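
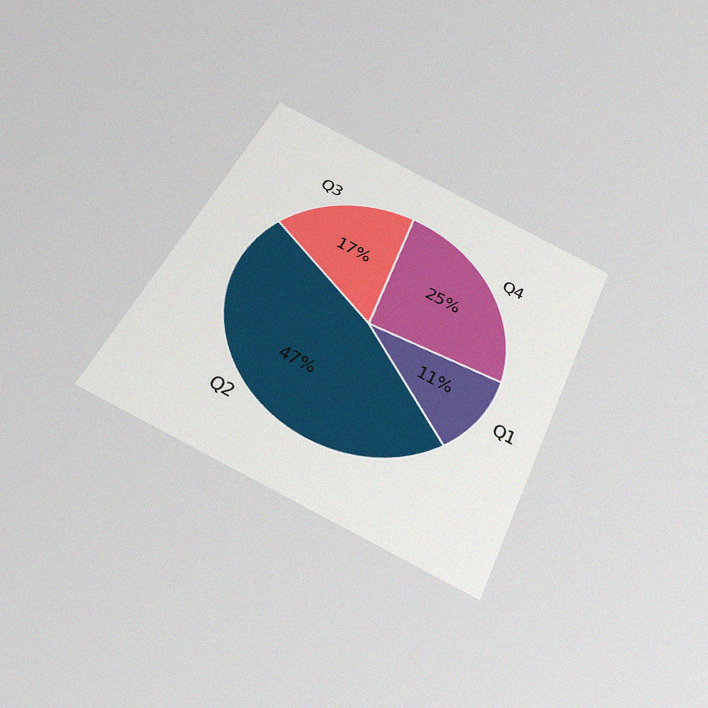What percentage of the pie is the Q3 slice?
17%

The chart is tilted about 24° clockwise and viewed slightly from below, with some photo noise. The Q3 slice takes up 17% of the pie.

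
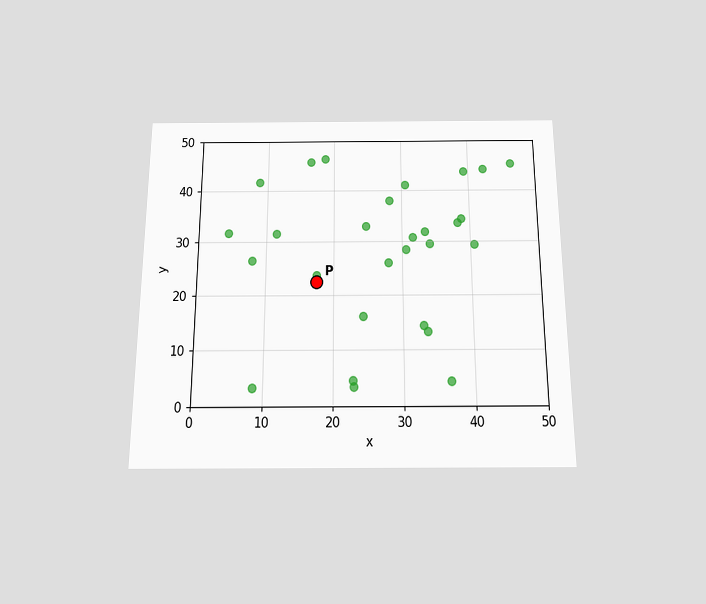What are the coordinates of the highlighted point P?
The chart is viewed slightly from below. Following the gridlines from P to each axis, P sits at (17.5, 22.5).

(17.5, 22.5)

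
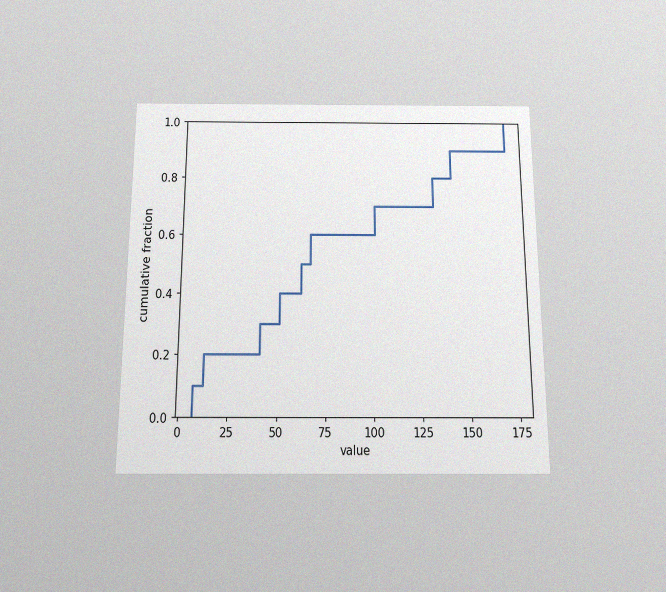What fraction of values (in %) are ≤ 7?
The chart is viewed slightly from below, with some photo noise. At x=7 the ECDF step is at 10%.

10%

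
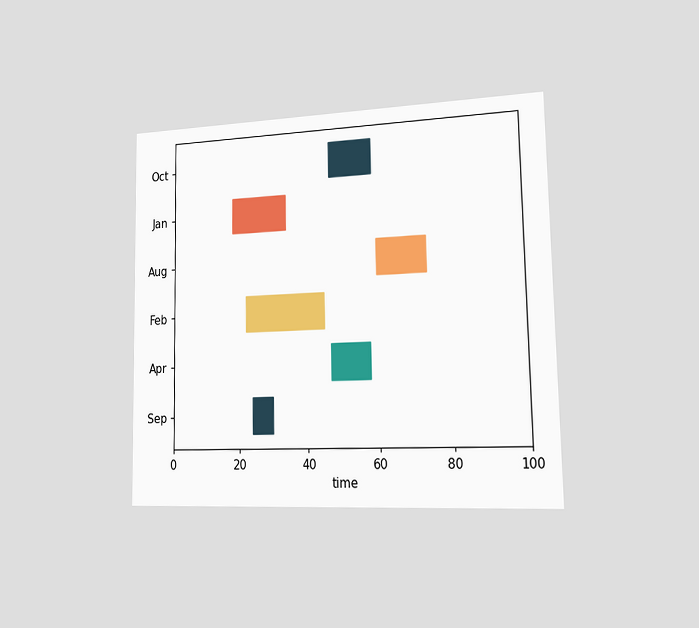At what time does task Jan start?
18

The chart is viewed slightly from the right. The Jan bar begins at t=18.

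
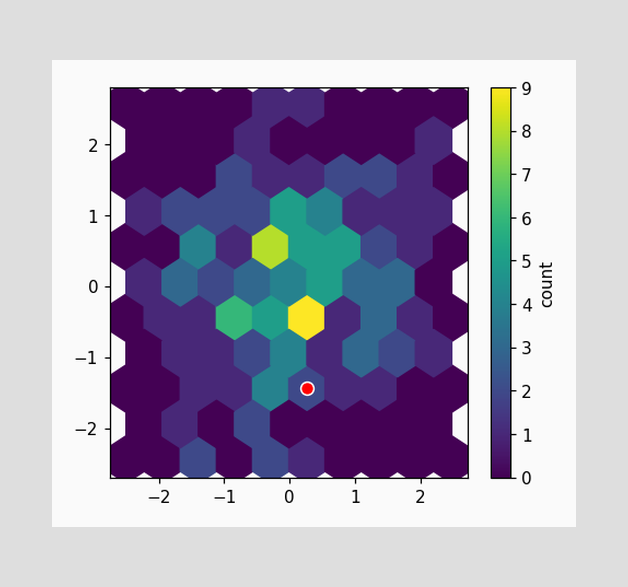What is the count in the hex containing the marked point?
The marked hex reads 2 on the colorbar.

2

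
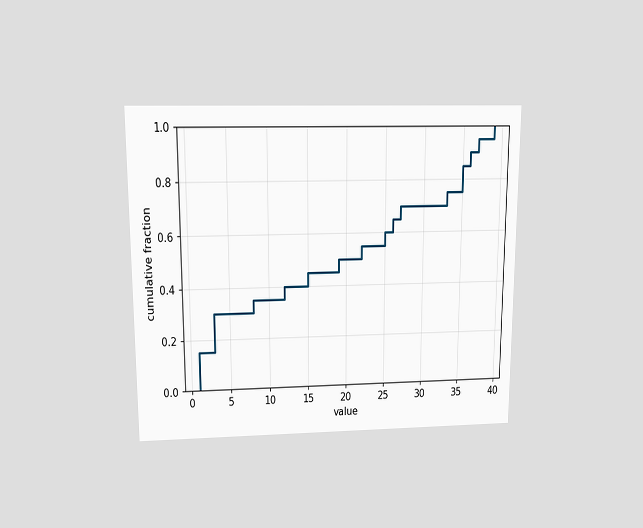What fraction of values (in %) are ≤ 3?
The chart is viewed slightly from above. At x=3 the ECDF step is at 30%.

30%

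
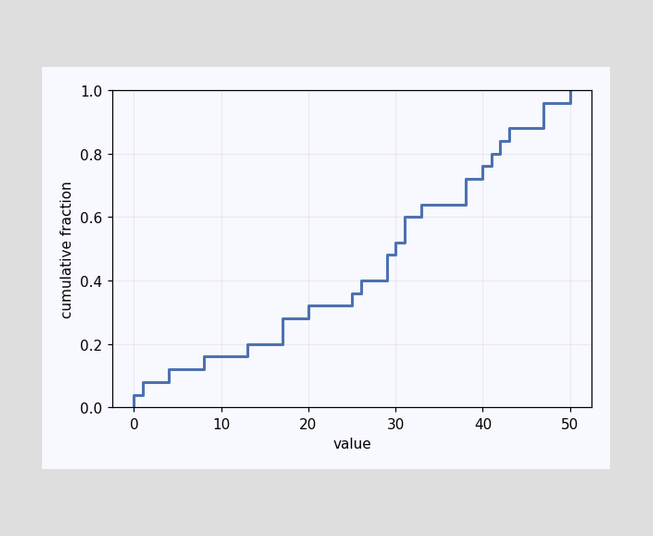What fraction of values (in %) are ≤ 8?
At x=8 the ECDF step is at 16%.

16%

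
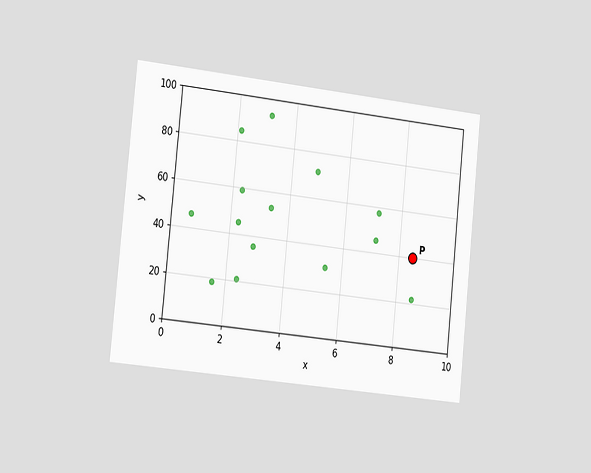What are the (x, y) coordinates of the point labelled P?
The chart is tilted about 6° clockwise and viewed slightly from the left. Following the gridlines from P to each axis, P sits at (8.5, 40).

(8.5, 40)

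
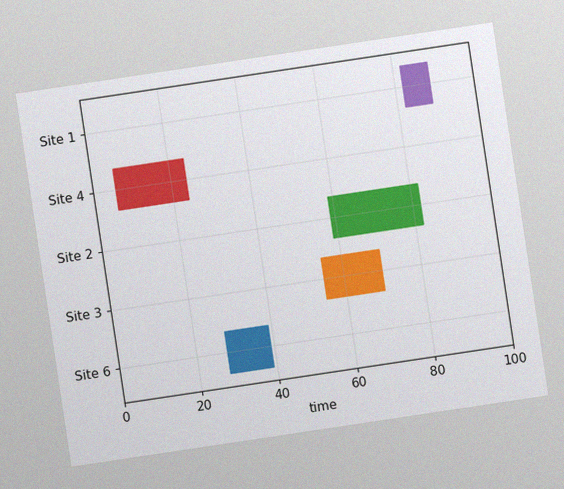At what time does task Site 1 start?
The chart is tilted about 9° counter-clockwise, with some photo noise. The Site 1 bar begins at t=82.

82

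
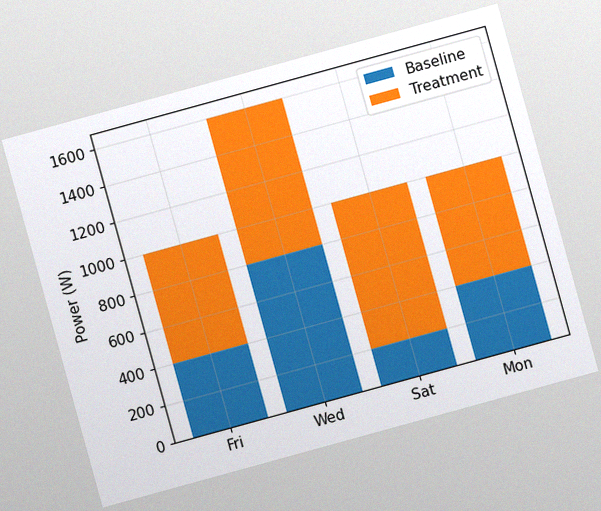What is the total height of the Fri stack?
1000W

The chart is tilted about 15° counter-clockwise, with some photo noise. The Fri stack's top reaches 1000W on the y-axis.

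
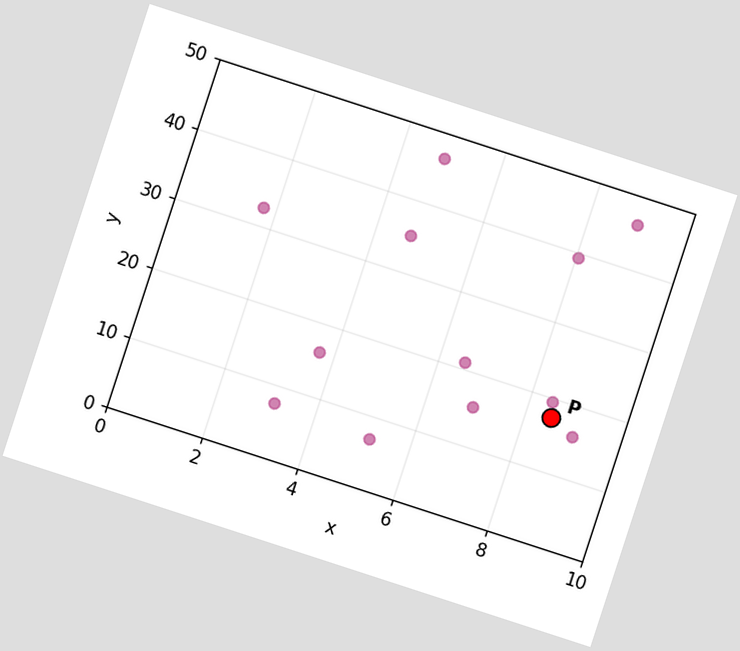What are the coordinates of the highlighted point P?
The chart is tilted about 18° clockwise. Following the gridlines from P to each axis, P sits at (8.5, 17.5).

(8.5, 17.5)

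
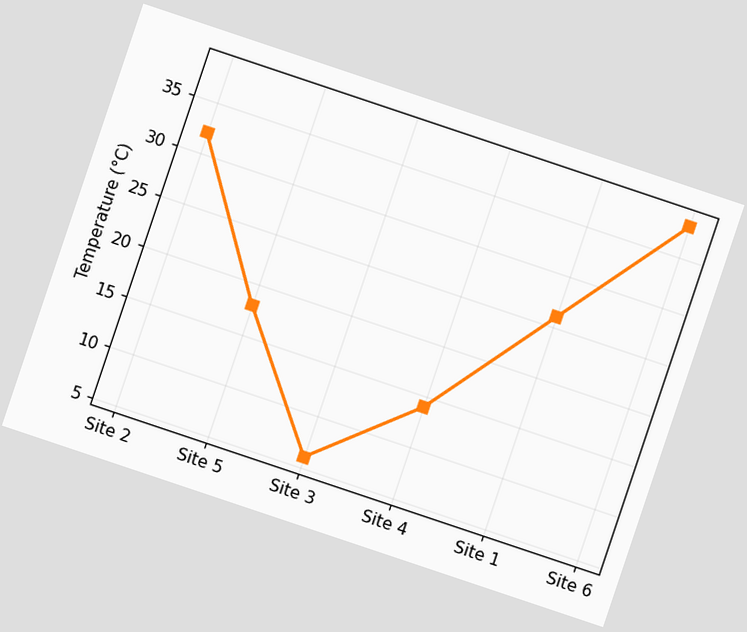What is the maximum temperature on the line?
The chart is tilted about 19° clockwise. The highest point is at Site 6, and reading across to the y-axis gives 38°C.

38°C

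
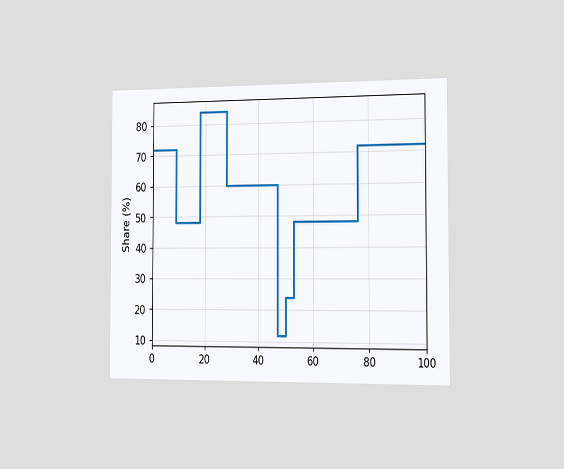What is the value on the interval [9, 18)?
48%

The chart is viewed slightly from the right. On [9, 18) the step sits at 48%.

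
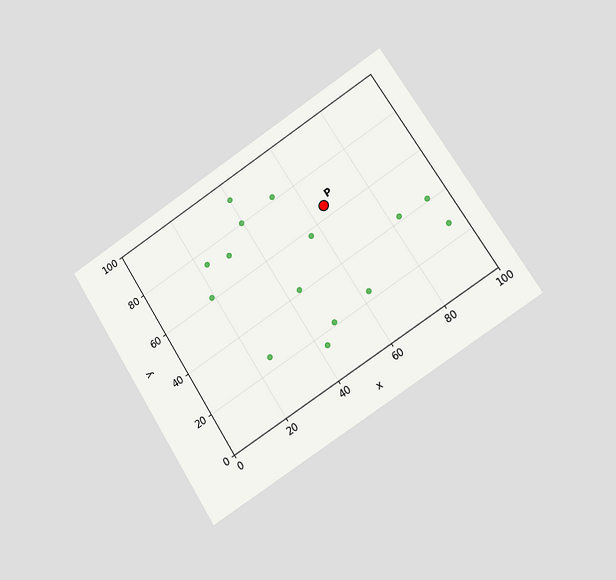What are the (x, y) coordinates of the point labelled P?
(65, 65)

The chart is tilted about 33° counter-clockwise and viewed slightly from the right. Following the gridlines from P to each axis, P sits at (65, 65).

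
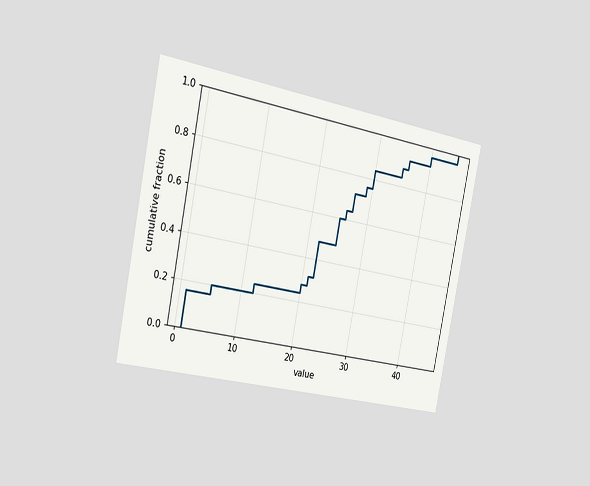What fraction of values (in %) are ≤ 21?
The chart is tilted about 11° clockwise and viewed slightly from the left. At x=21 the ECDF step is at 32%.

32%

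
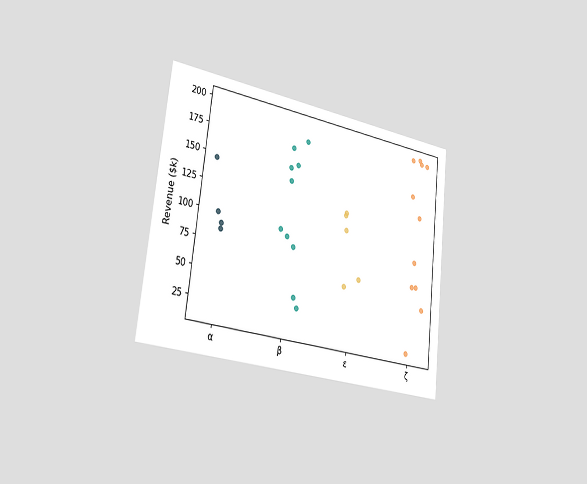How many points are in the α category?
4

The chart is tilted about 6° clockwise and viewed slightly from the left. Counting the markers in the α column gives 4.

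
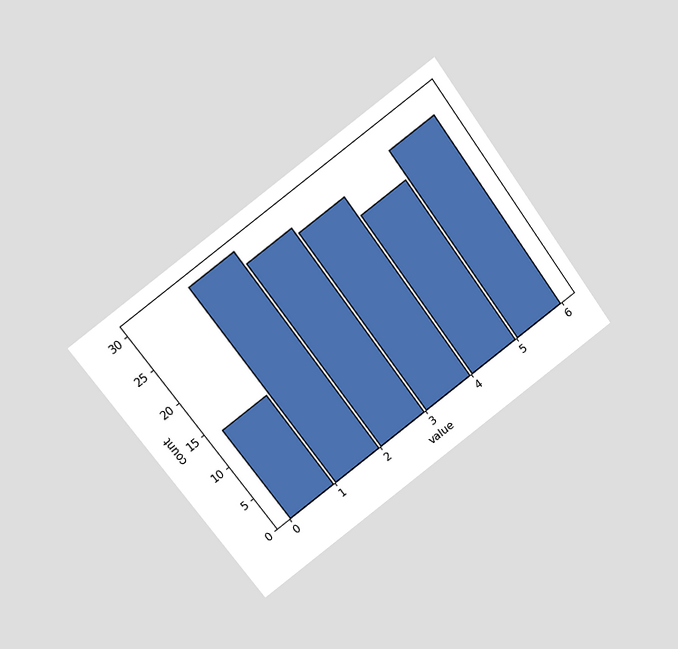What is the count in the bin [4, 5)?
The chart is tilted about 36° counter-clockwise and viewed at a slight angle. The [4, 5) bin has height 24.

24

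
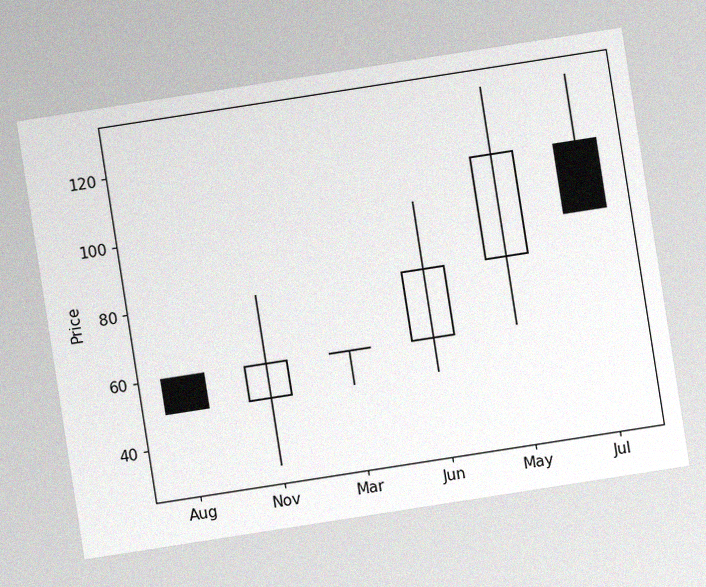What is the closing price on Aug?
50

The chart is tilted about 9° counter-clockwise, with some photo noise. The Aug candle closes at 50.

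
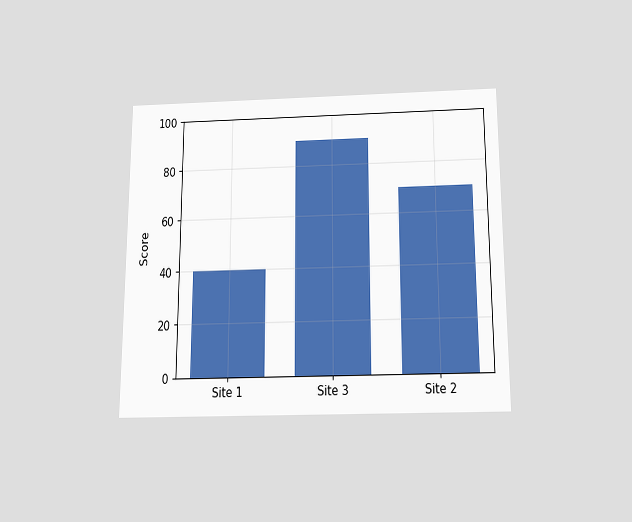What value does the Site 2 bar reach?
The chart is viewed slightly from below. Reading along the chart's y-axis, the Site 2 bar reaches 70.

70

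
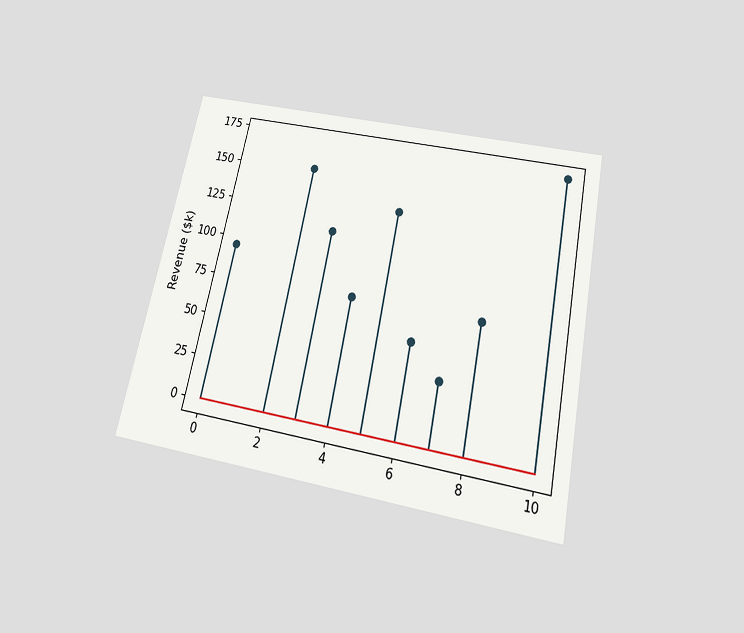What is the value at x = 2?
The chart is tilted about 12° clockwise and viewed slightly from below. The stem at x=2 reaches $152k.

$152k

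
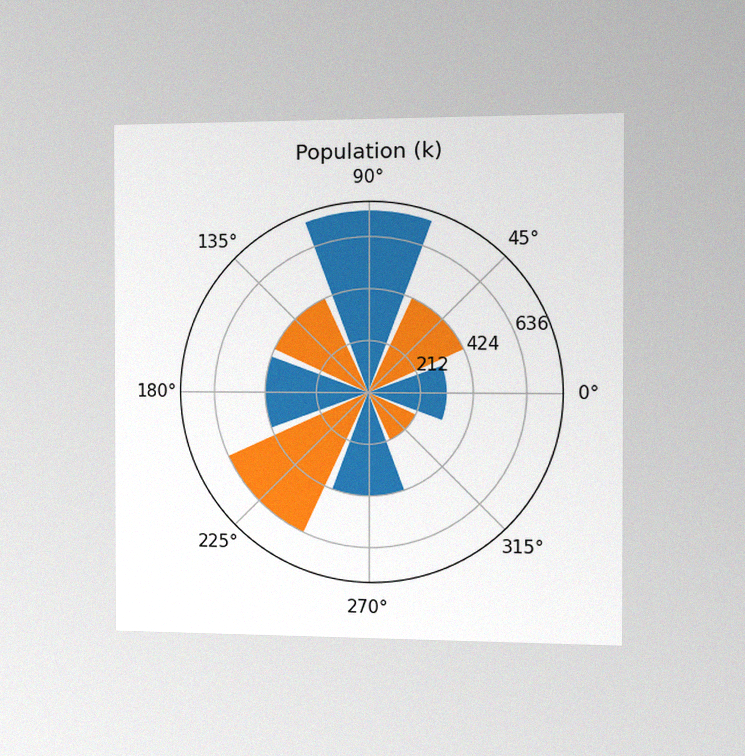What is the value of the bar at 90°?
742k

The chart is viewed slightly from the right, with some photo noise. The bar at 90° reaches 742k on the radial axis.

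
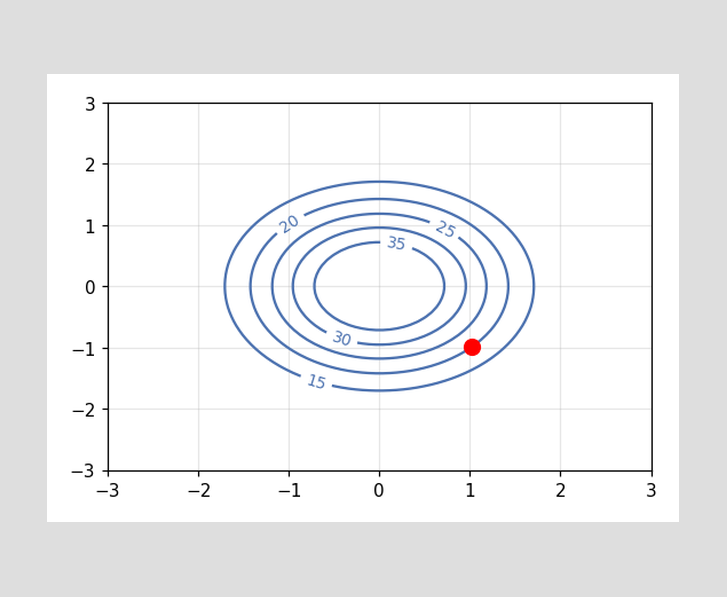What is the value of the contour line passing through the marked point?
The marked point sits on the contour labelled 20.

20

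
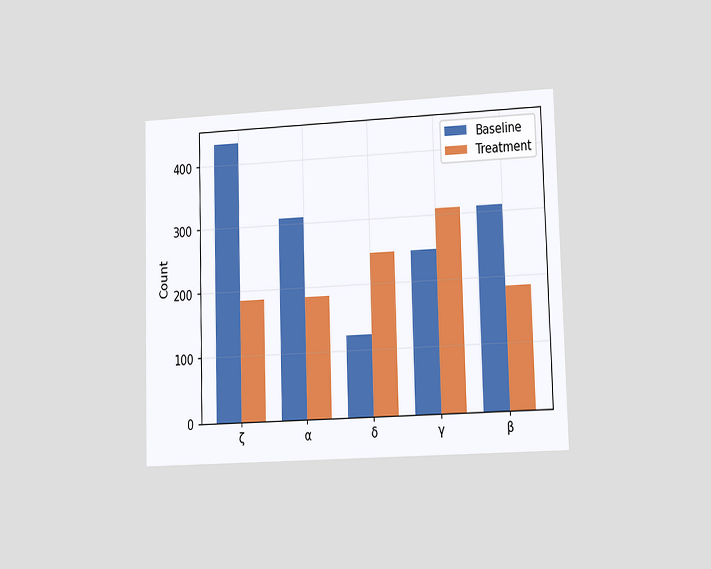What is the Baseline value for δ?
124

The chart is viewed at a slight angle. The Baseline bar at δ reaches 124 on the y-axis.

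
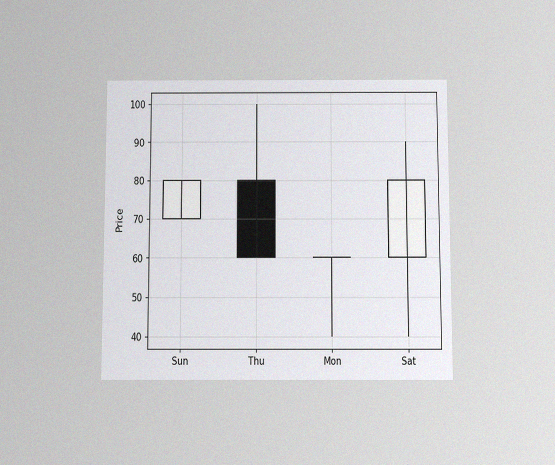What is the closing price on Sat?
80

The chart is viewed slightly from below, with some photo noise. The Sat candle closes at 80.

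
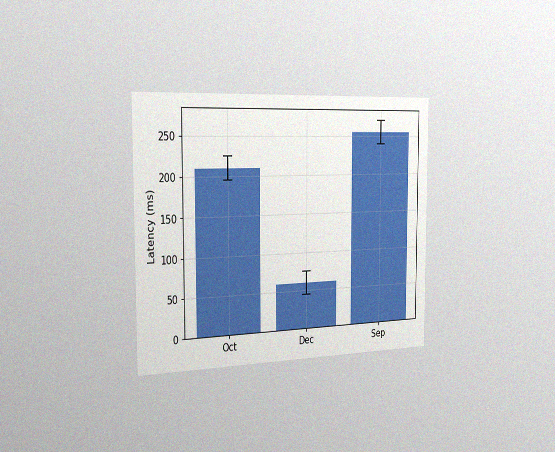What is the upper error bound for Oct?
The chart is viewed slightly from the left, with some photo noise. The Oct bar's upper whisker reaches 225ms.

225ms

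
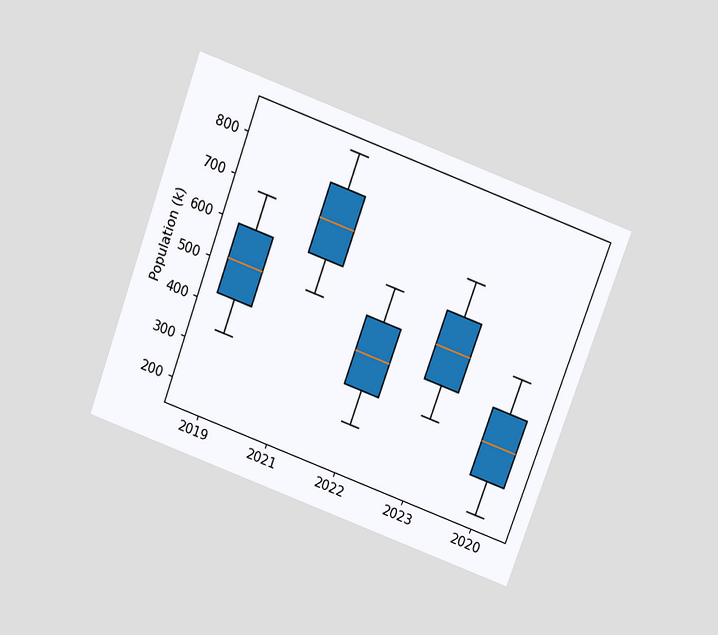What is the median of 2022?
The chart is tilted about 20° clockwise and viewed slightly from above. The median line in the 2022 box sits at 425k.

425k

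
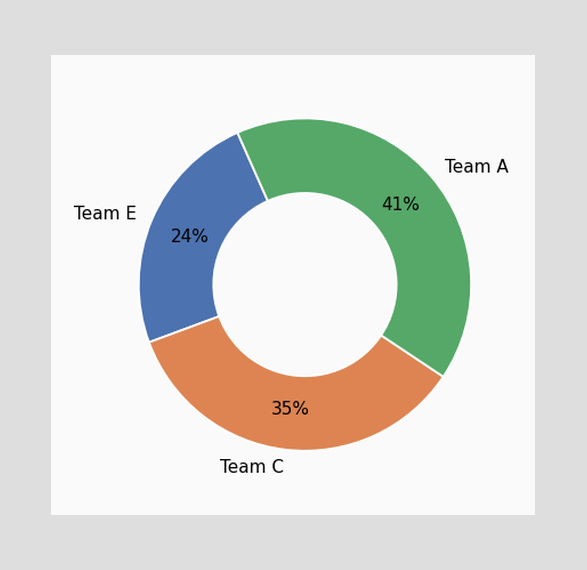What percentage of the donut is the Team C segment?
35%

The Team C segment takes up 35% of the ring.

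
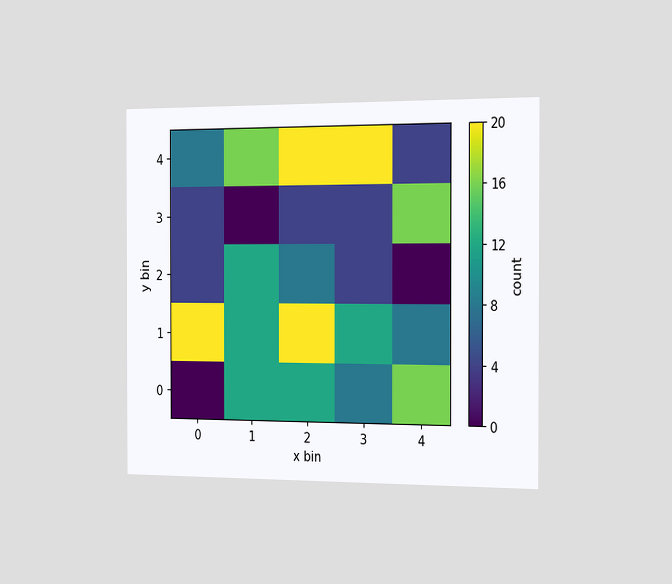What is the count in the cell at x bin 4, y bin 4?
4

The chart is viewed slightly from the right. Matching the cell (4, 4) against the colorbar gives 4.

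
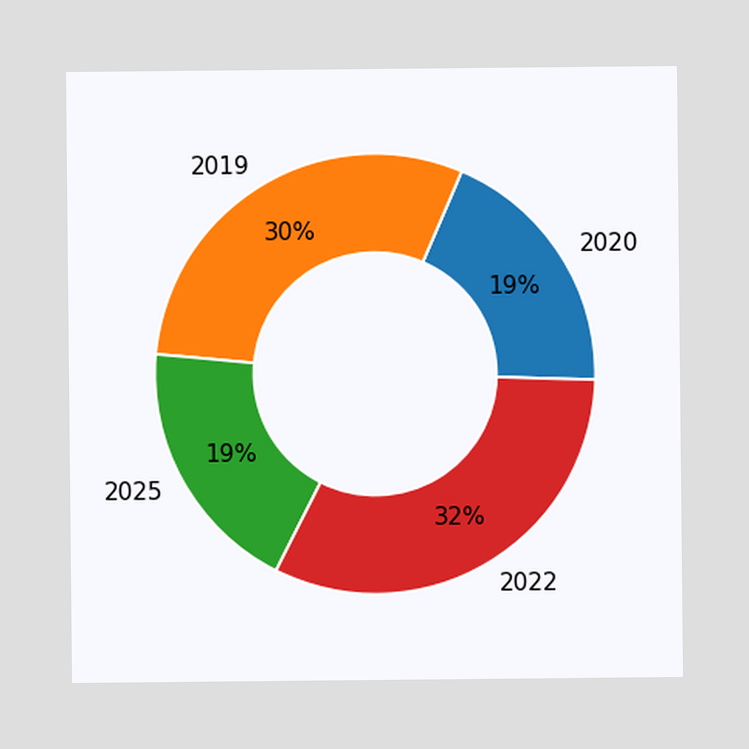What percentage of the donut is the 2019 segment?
The 2019 segment takes up 30% of the ring.

30%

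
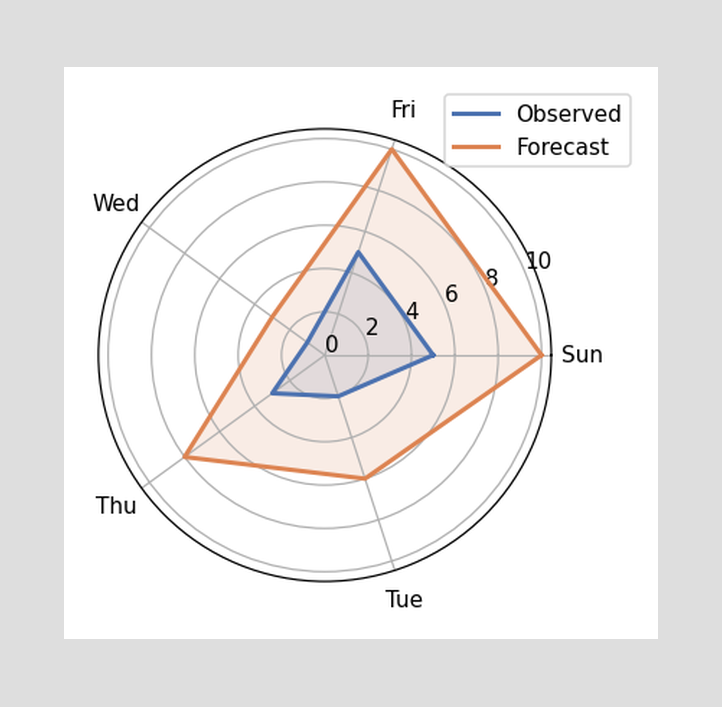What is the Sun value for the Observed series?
5

On the Sun axis, Observed reaches 5.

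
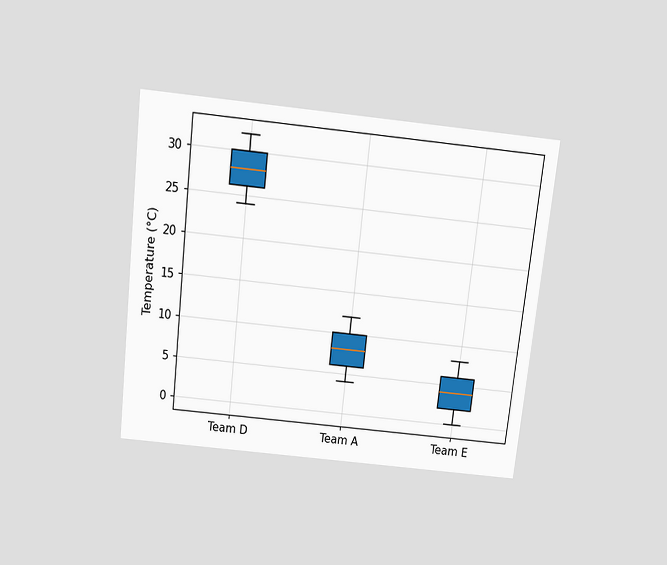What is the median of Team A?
The chart is tilted about 6° clockwise and viewed slightly from above. The median line in the Team A box sits at 8°C.

8°C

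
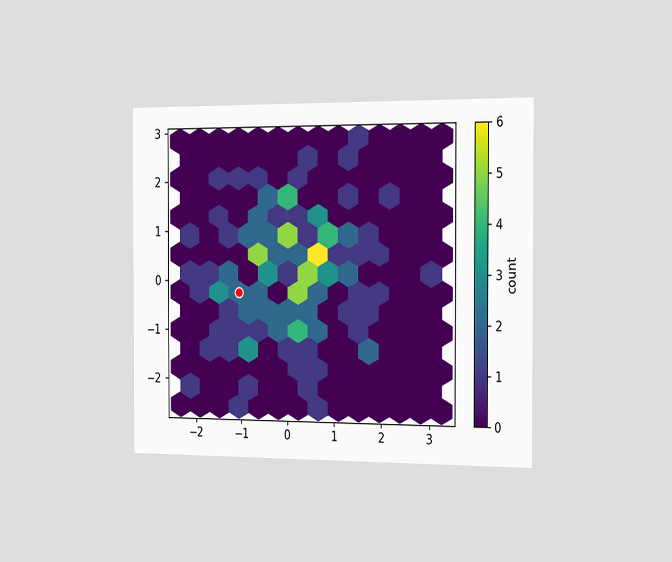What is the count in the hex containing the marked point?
2

The chart is viewed slightly from the right. The marked hex reads 2 on the colorbar.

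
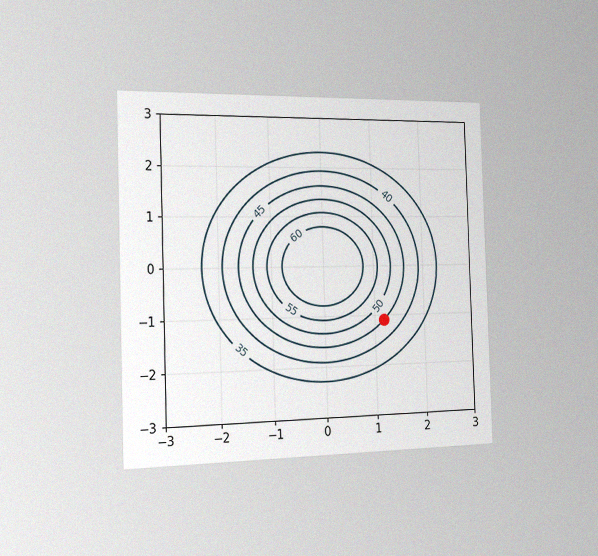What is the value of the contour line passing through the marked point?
45

The chart is viewed slightly from the left, with some photo noise. The marked point sits on the contour labelled 45.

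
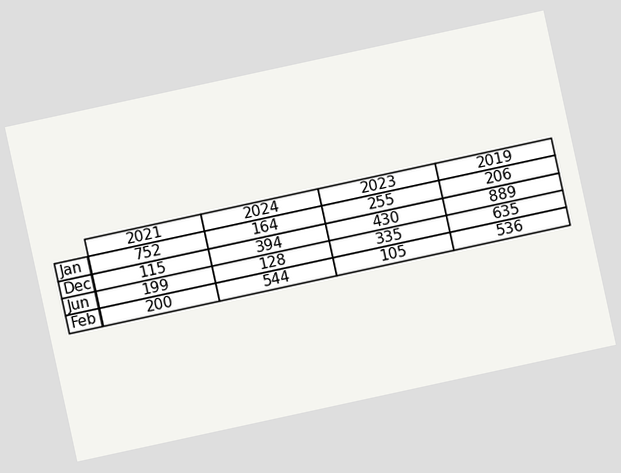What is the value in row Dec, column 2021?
115

The chart is tilted about 12° counter-clockwise. The (Dec, 2021) cell reads 115.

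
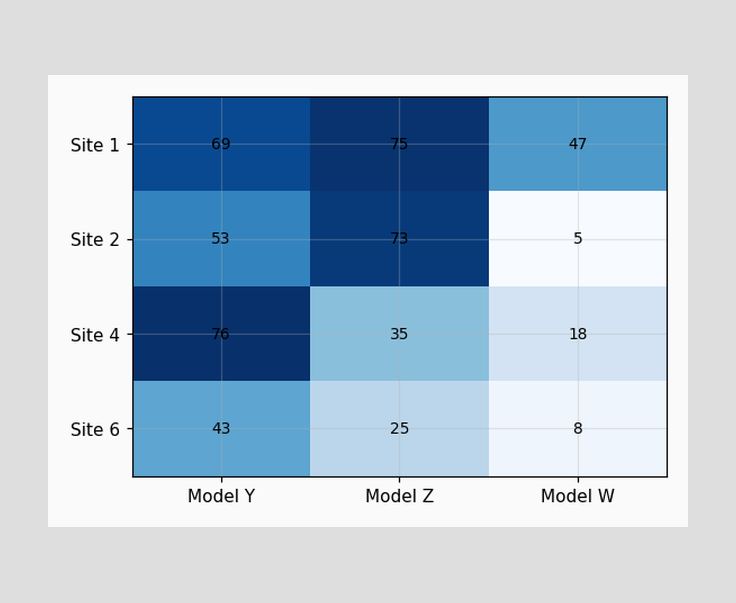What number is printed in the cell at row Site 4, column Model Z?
35

The (Site 4, Model Z) cell reads 35.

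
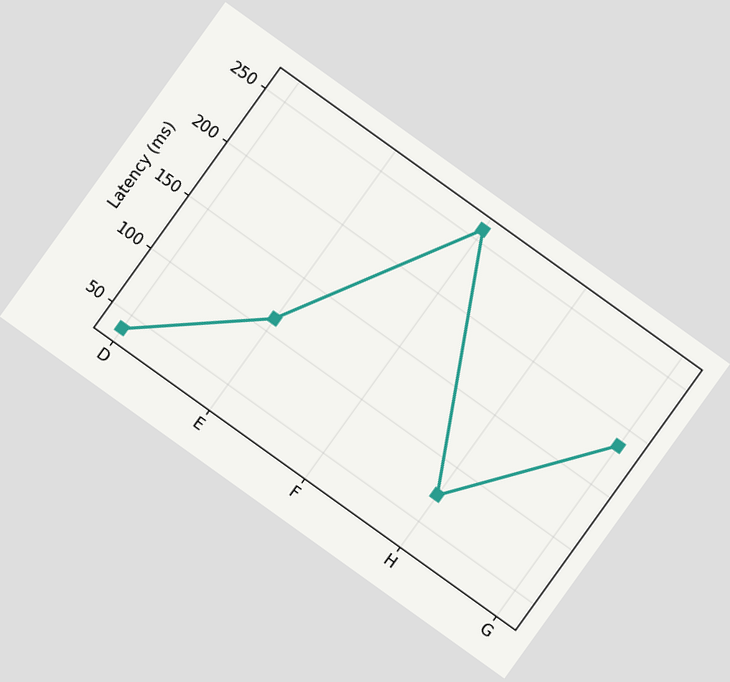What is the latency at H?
The chart is tilted about 36° clockwise. At H, the line is at 74ms.

74ms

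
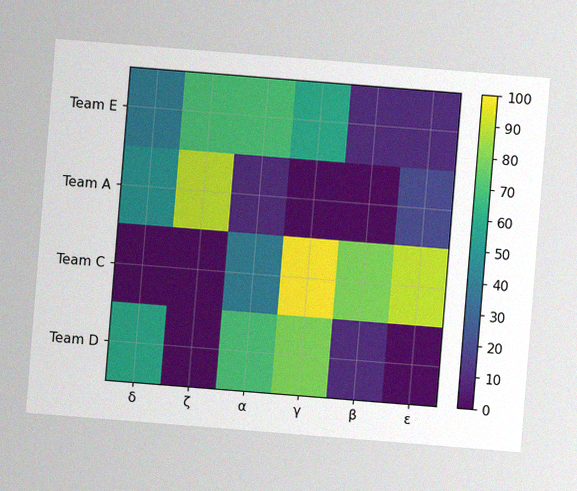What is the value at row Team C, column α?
The chart is tilted about 5° clockwise, with some photo noise. Matching cell (Team C, α) against the colorbar gives 40.

40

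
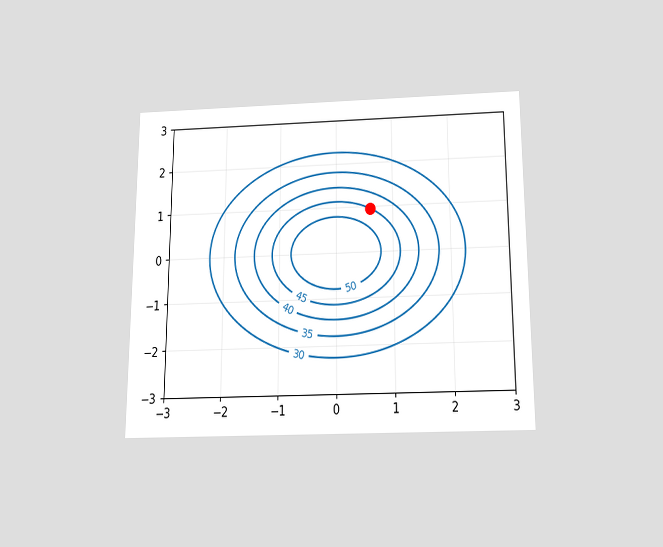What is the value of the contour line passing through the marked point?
The chart is viewed slightly from below. The marked point sits on the contour labelled 45.

45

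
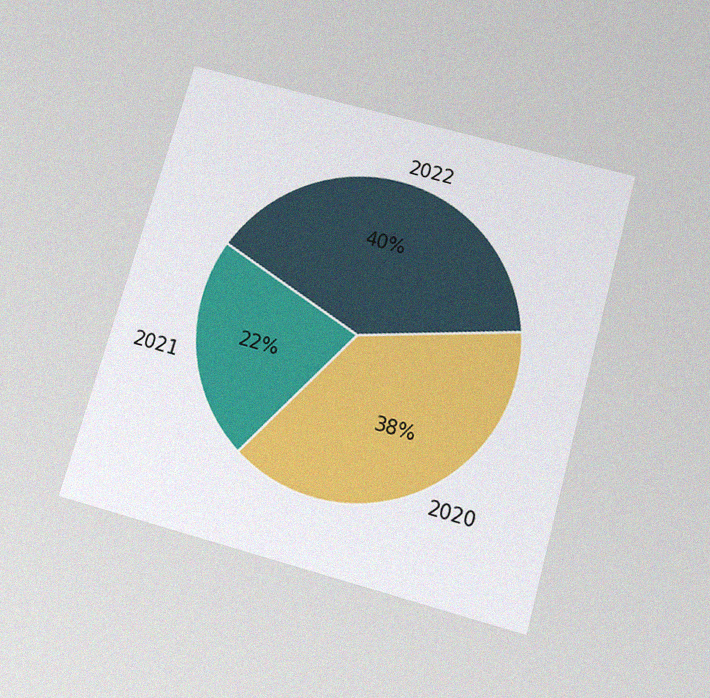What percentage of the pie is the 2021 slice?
22%

The chart is tilted about 16° clockwise and viewed slightly from below, with some photo noise. The 2021 slice takes up 22% of the pie.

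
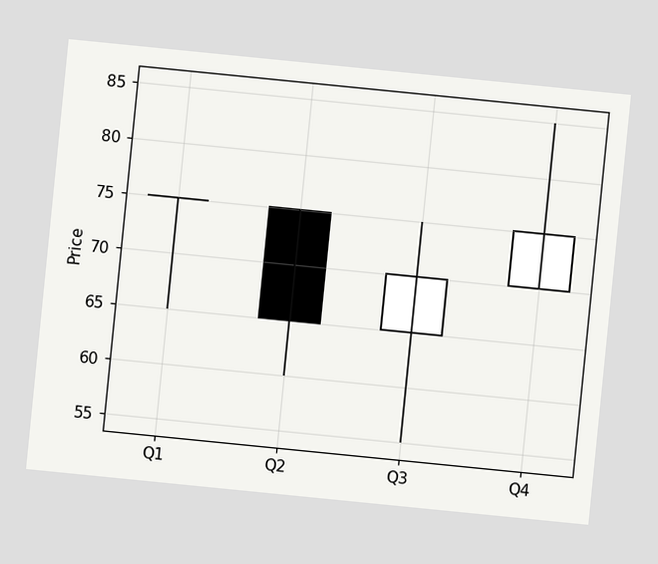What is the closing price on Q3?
70

The chart is tilted about 6° clockwise. The Q3 candle closes at 70.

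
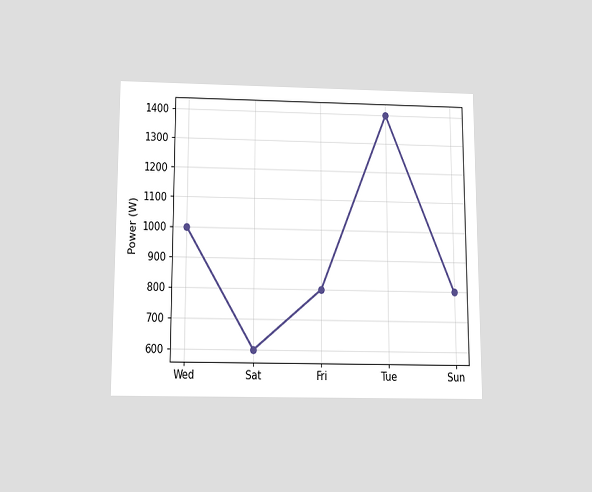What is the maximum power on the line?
The chart is viewed slightly from below. The highest point is at Tue, and reading across to the y-axis gives 1400W.

1400W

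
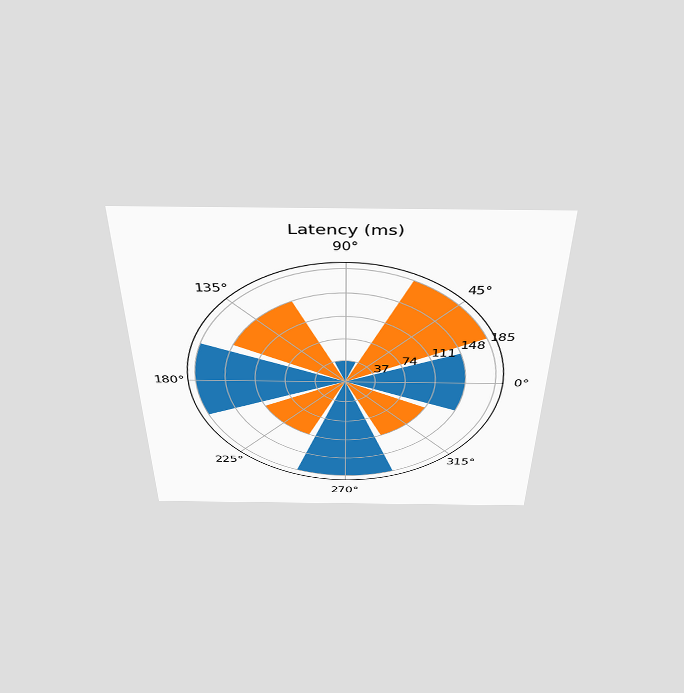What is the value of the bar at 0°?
148ms

The chart is viewed slightly from above. The bar at 0° reaches 148ms on the radial axis.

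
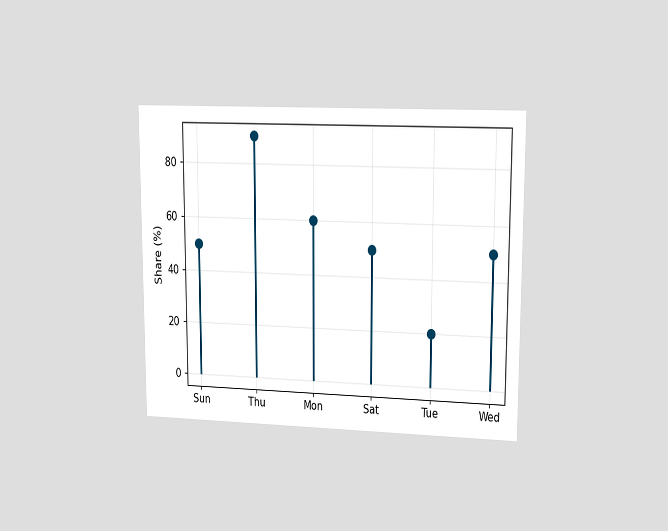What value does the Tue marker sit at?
The chart is viewed at a slight angle. The Tue marker sits at 20%.

20%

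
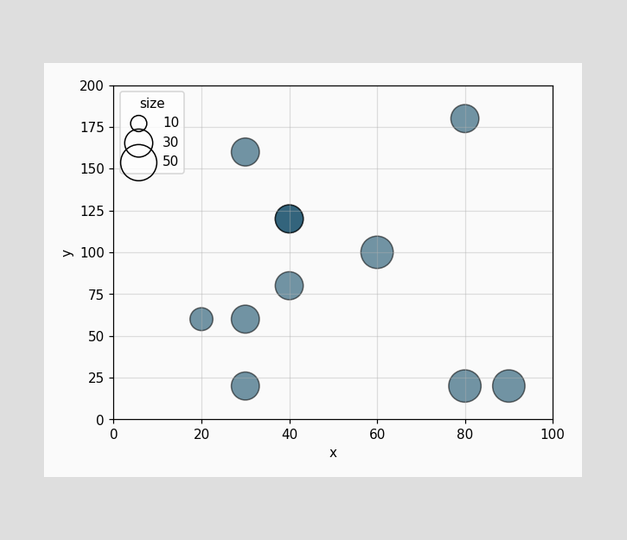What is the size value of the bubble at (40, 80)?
30

Matching the bubble at (40, 80) against the size legend gives 30.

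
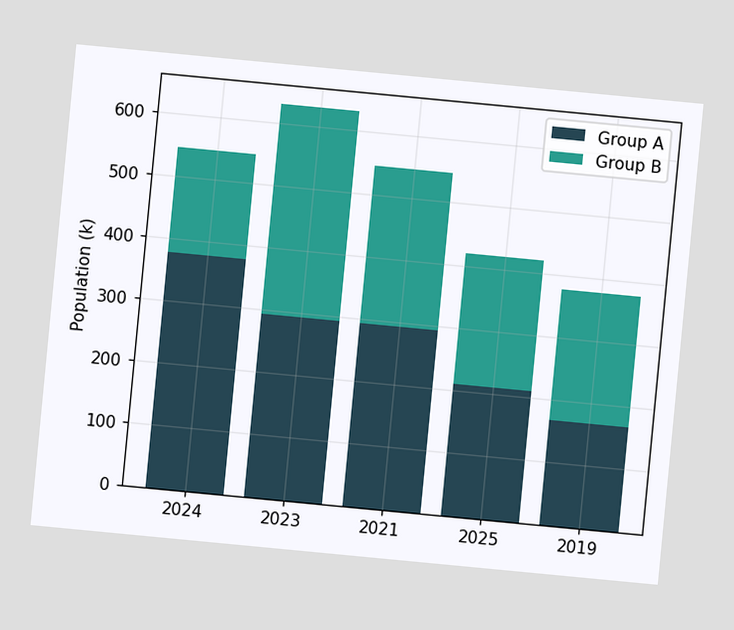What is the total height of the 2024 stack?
546k

The chart is tilted about 5° clockwise. The 2024 stack's top reaches 546k on the y-axis.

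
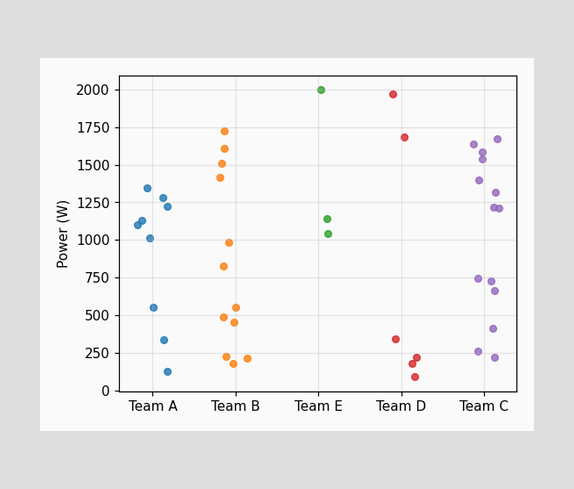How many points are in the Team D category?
Counting the markers in the Team D column gives 6.

6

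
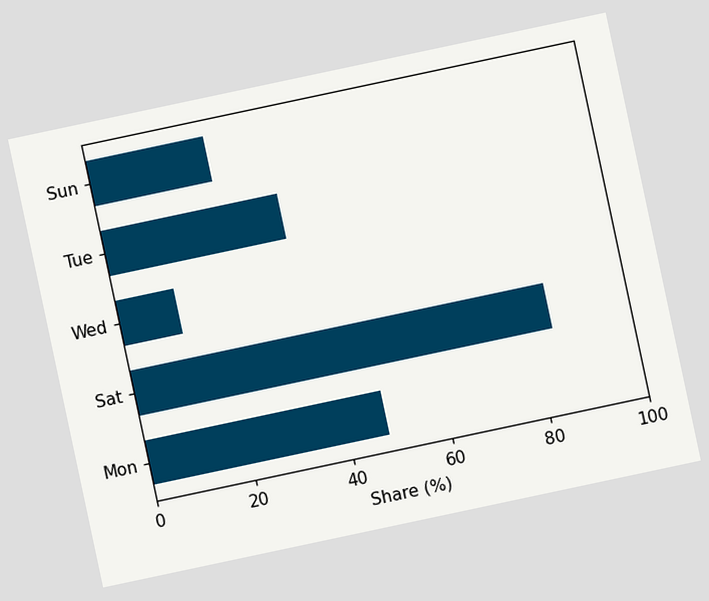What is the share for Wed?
12%

The chart is tilted about 12° counter-clockwise. Reading along the chart's x-axis, the Wed bar reaches 12%.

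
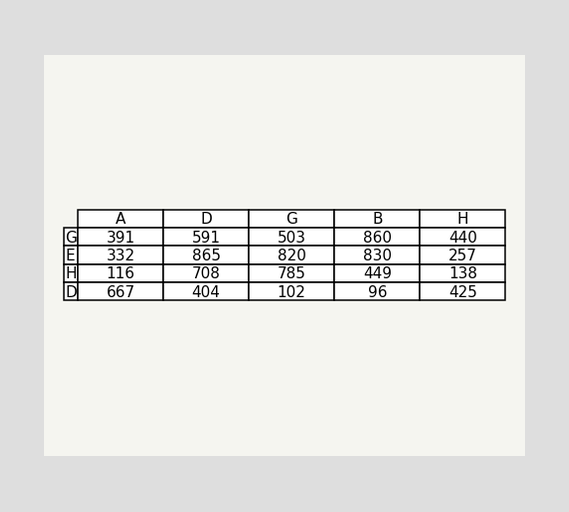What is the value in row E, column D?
The (E, D) cell reads 865.

865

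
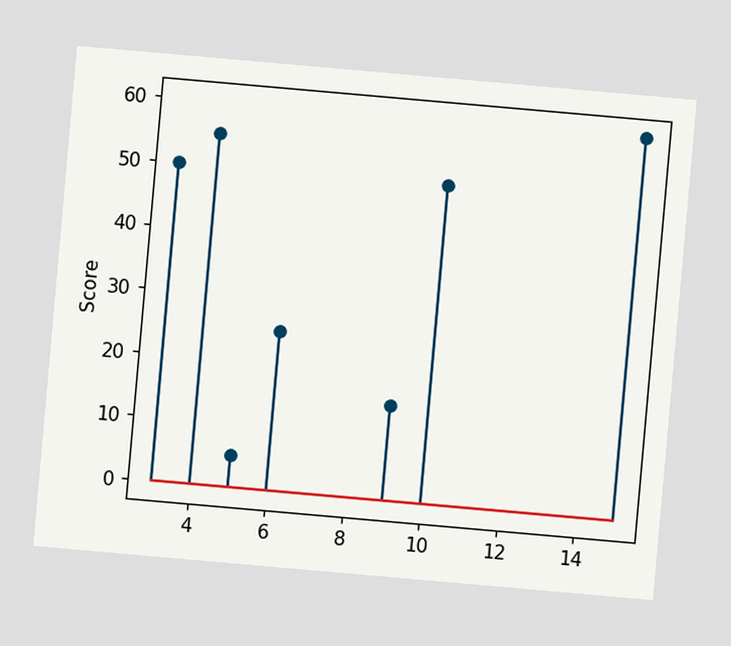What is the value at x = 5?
The chart is tilted about 5° clockwise. The stem at x=5 reaches 5.

5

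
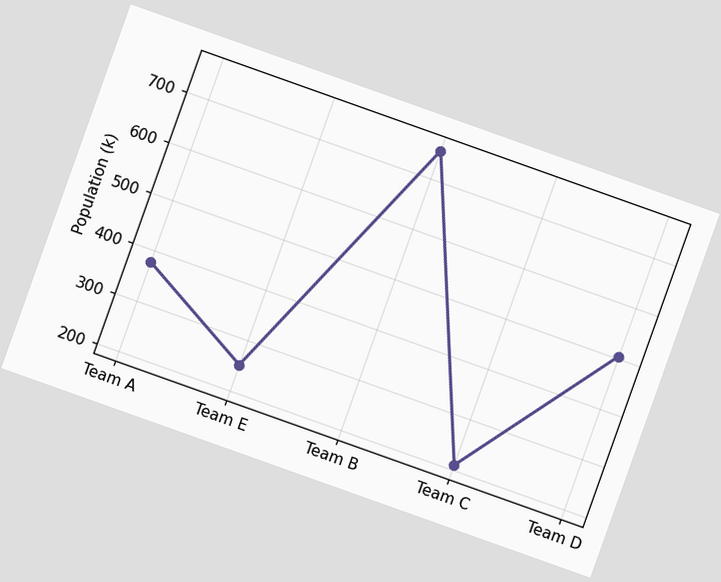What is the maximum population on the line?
756k

The chart is tilted about 20° clockwise. The highest point is at Team B, and reading across to the y-axis gives 756k.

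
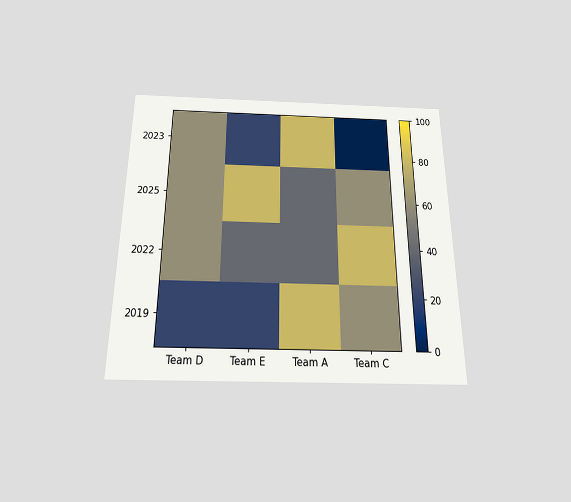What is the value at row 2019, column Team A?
The chart is viewed slightly from below. Matching cell (2019, Team A) against the colorbar gives 80.

80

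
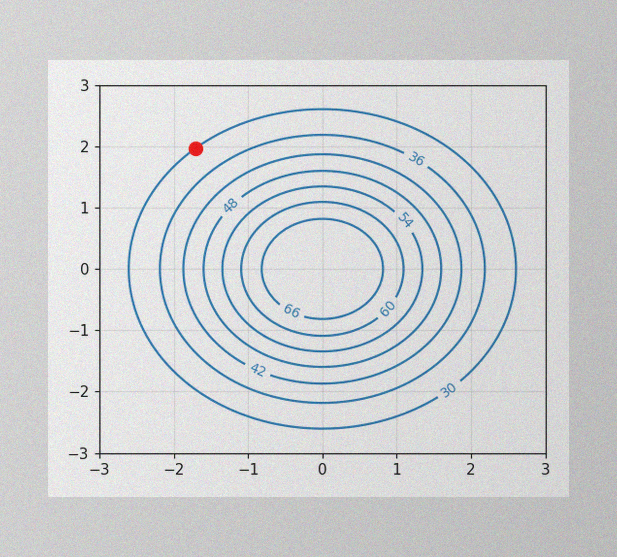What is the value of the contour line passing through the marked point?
30

The image has some photo noise and uneven lighting. The marked point sits on the contour labelled 30.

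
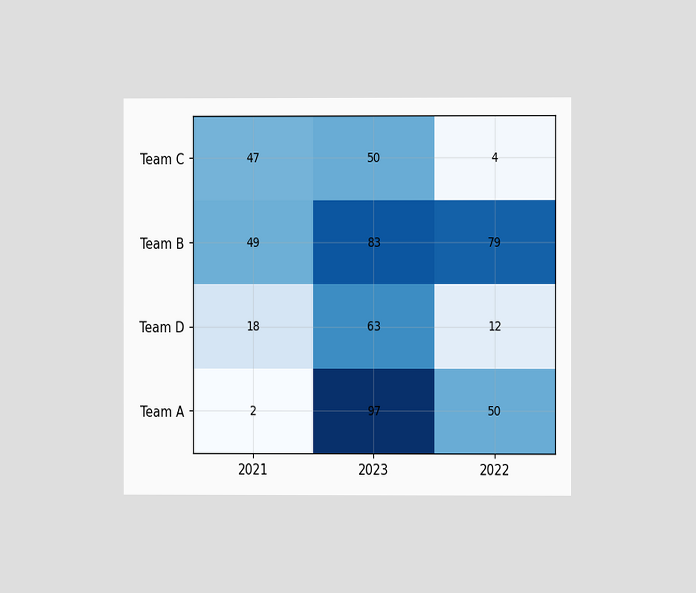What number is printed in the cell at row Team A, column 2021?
2

The chart is viewed at a slight angle. The (Team A, 2021) cell reads 2.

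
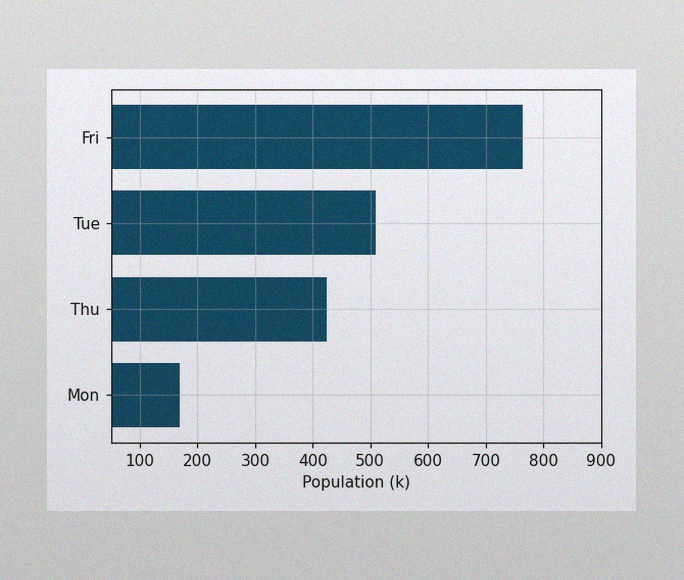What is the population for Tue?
510k

The image has some photo noise and uneven lighting. Reading along the chart's x-axis, the Tue bar reaches 510k.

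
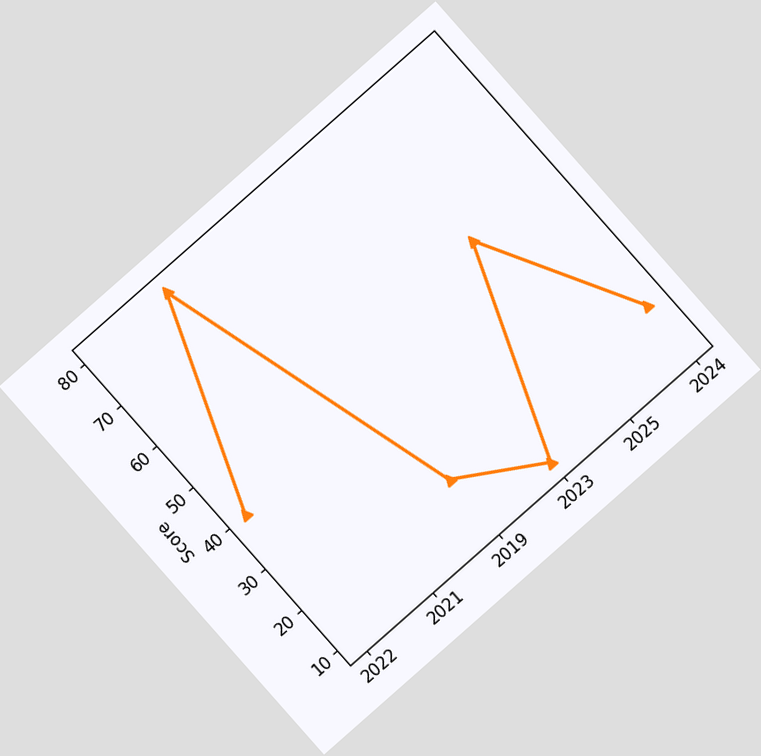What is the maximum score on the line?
The chart is tilted about 41° counter-clockwise. The highest point is at 2021, and reading across to the y-axis gives 80.

80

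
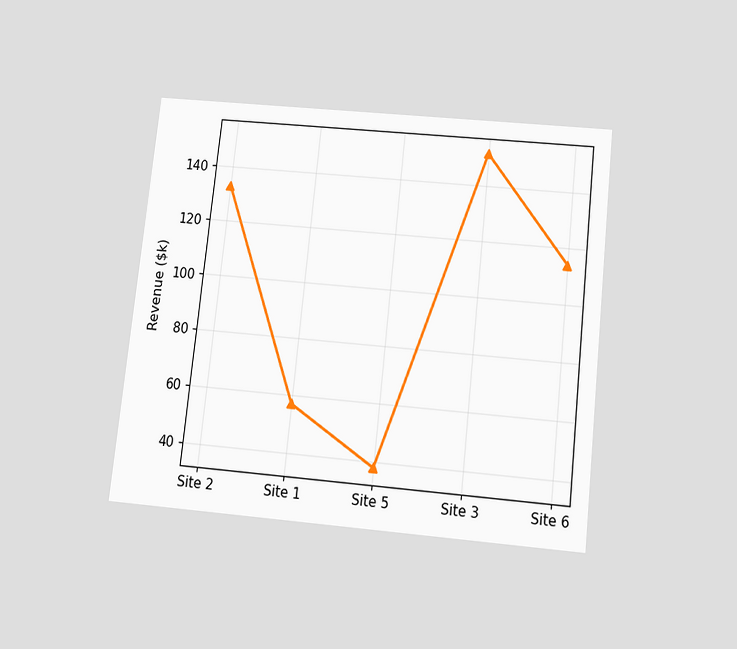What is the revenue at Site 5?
$38k

The chart is tilted about 6° clockwise and viewed slightly from below. At Site 5, the line is at $38k.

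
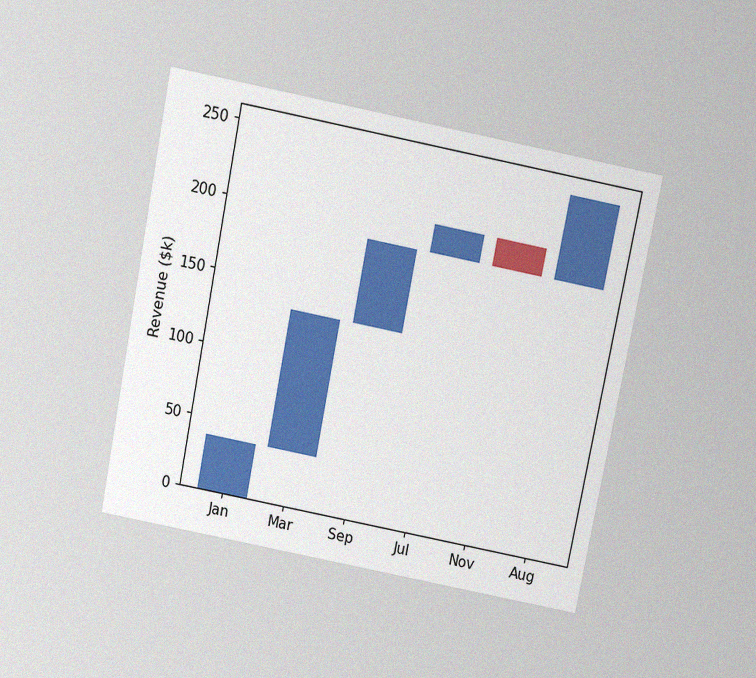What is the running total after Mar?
$133k

The chart is tilted about 11° clockwise and viewed slightly from above, with some photo noise. After Mar the running total reaches $133k.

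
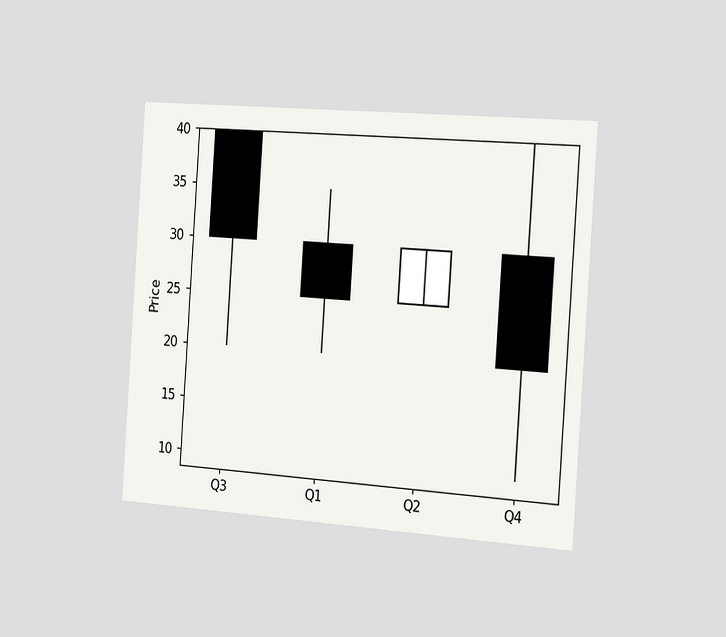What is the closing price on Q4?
20

The chart is tilted about 4° clockwise and viewed slightly from the right. The Q4 candle closes at 20.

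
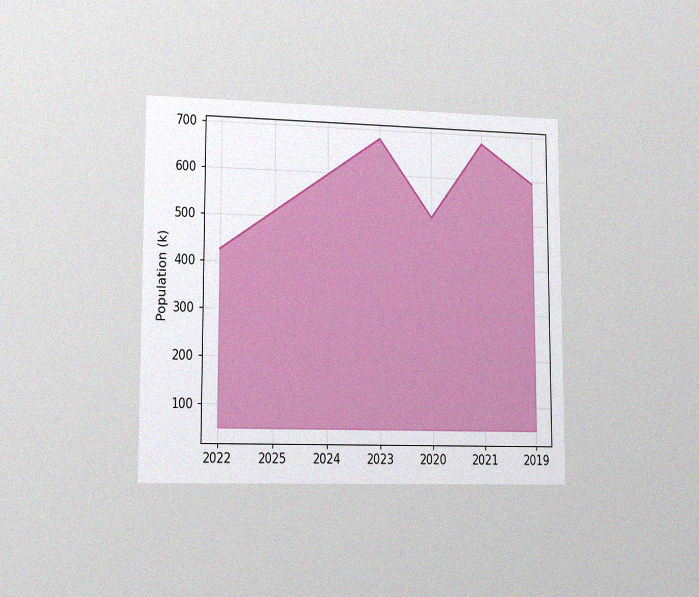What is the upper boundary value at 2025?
The chart is viewed slightly from the left, with some photo noise. At 2025 the upper boundary is at 510k.

510k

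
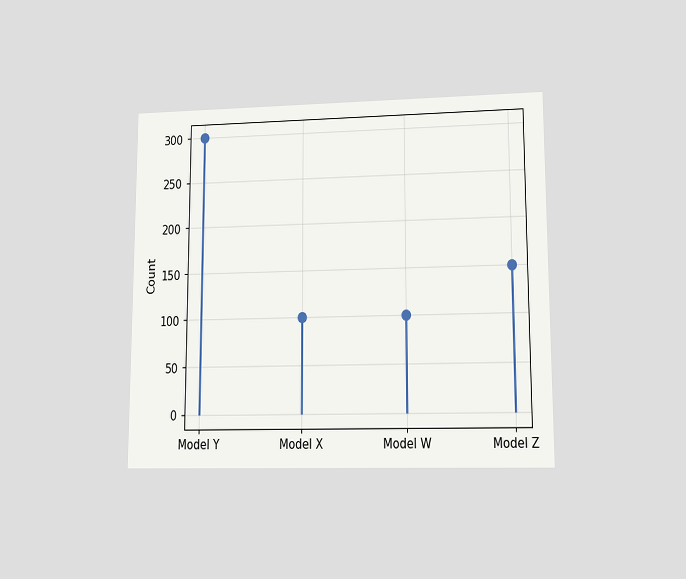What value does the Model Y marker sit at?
300

The chart is viewed at a slight angle. The Model Y marker sits at 300.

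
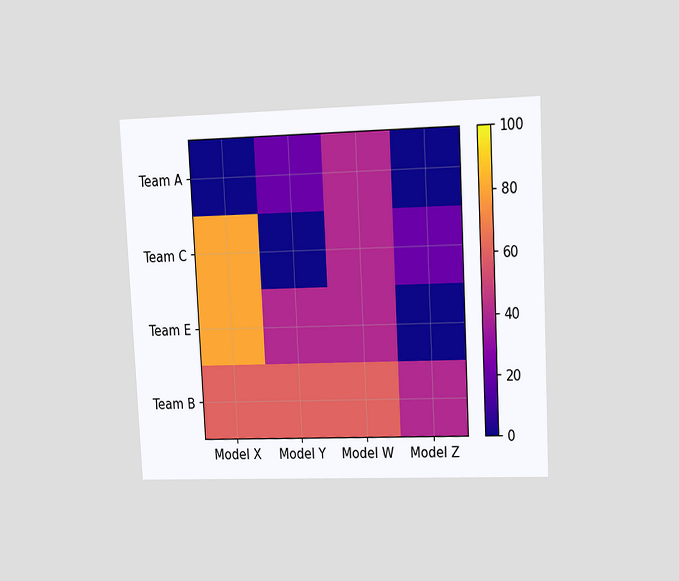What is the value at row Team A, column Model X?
The chart is tilted about 3° counter-clockwise and viewed at a slight angle. Matching cell (Team A, Model X) against the colorbar gives 0.

0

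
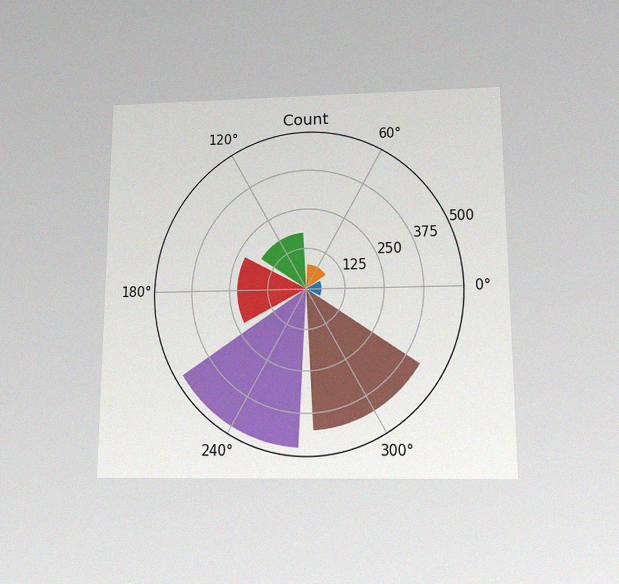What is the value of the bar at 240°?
475

The chart is viewed slightly from below, with some photo noise. The bar at 240° reaches 475 on the radial axis.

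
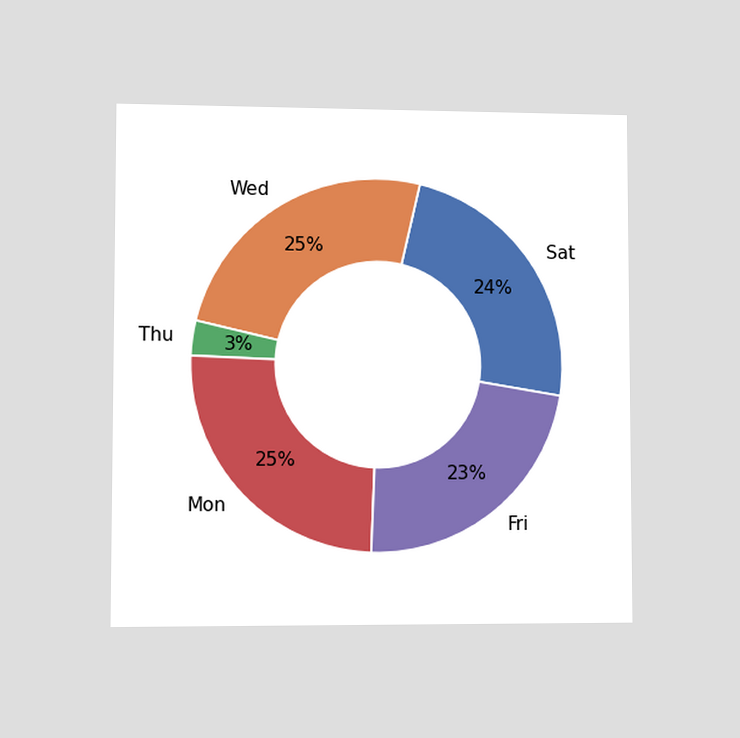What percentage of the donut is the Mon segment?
The chart is viewed at a slight angle. The Mon segment takes up 25% of the ring.

25%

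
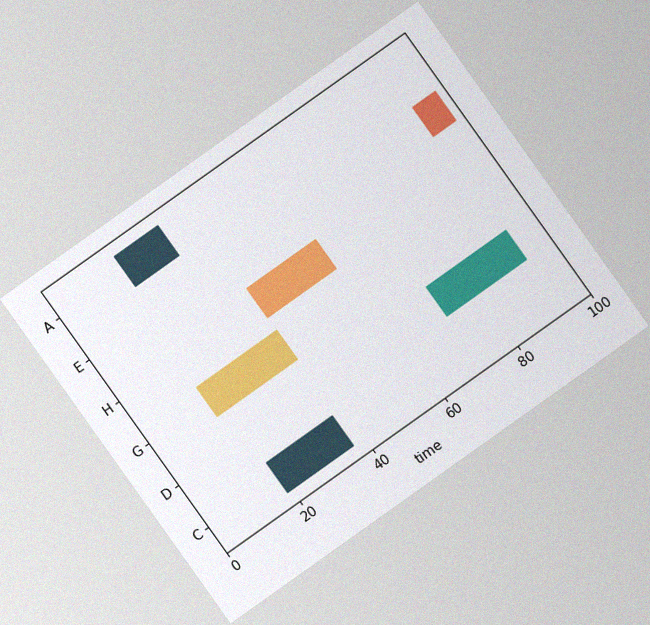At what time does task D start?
The chart is tilted about 35° counter-clockwise, with some photo noise. The D bar begins at t=71.

71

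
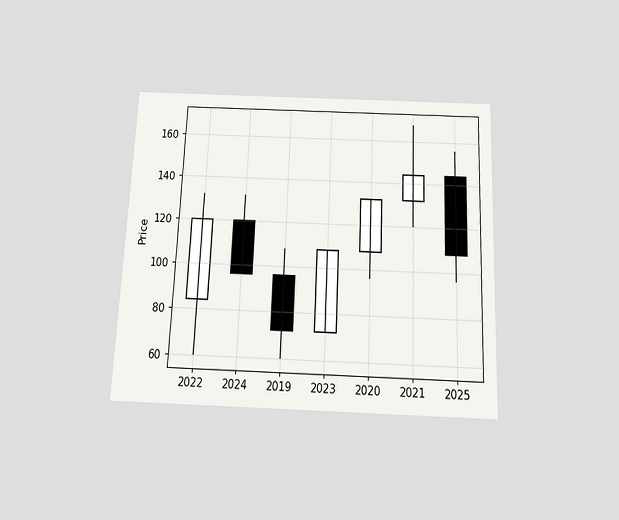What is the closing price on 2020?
The chart is tilted about 2° clockwise and viewed slightly from below. The 2020 candle closes at 132.

132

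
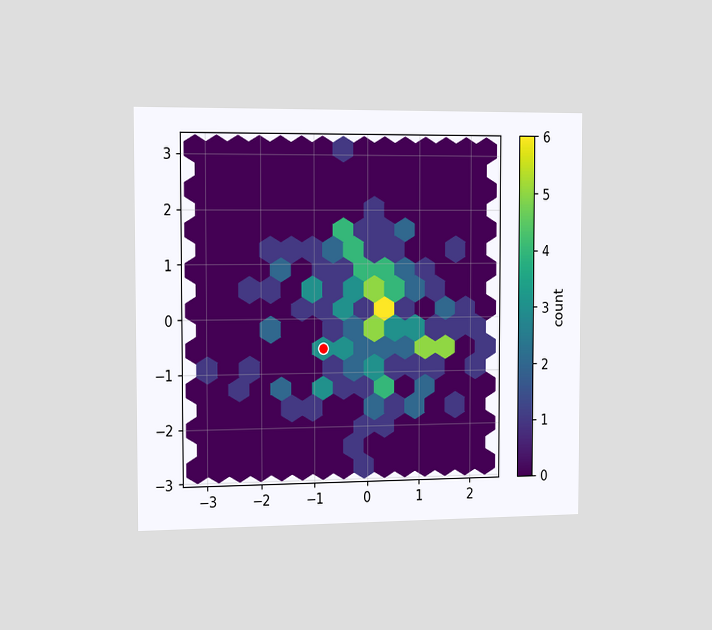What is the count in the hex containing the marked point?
3

The chart is viewed slightly from the left. The marked hex reads 3 on the colorbar.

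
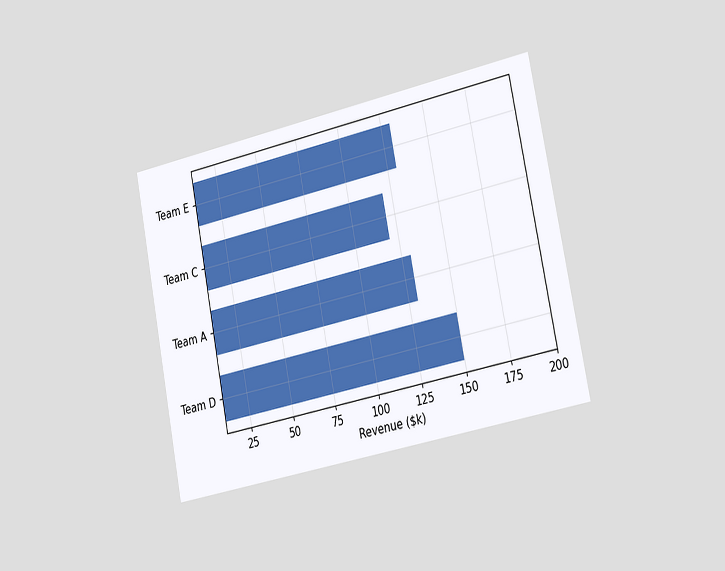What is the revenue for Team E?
$130k

The chart is tilted about 11° counter-clockwise and viewed slightly from the right. Reading along the chart's x-axis, the Team E bar reaches $130k.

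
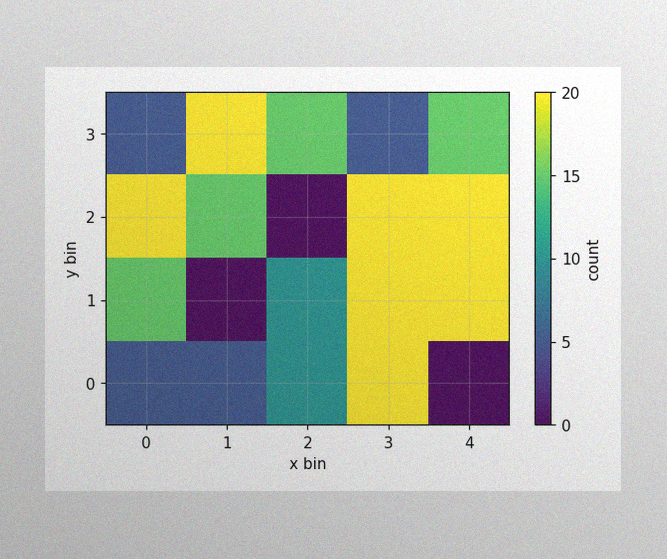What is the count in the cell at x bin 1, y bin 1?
The image has some photo noise and uneven lighting. Matching the cell (1, 1) against the colorbar gives 0.

0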